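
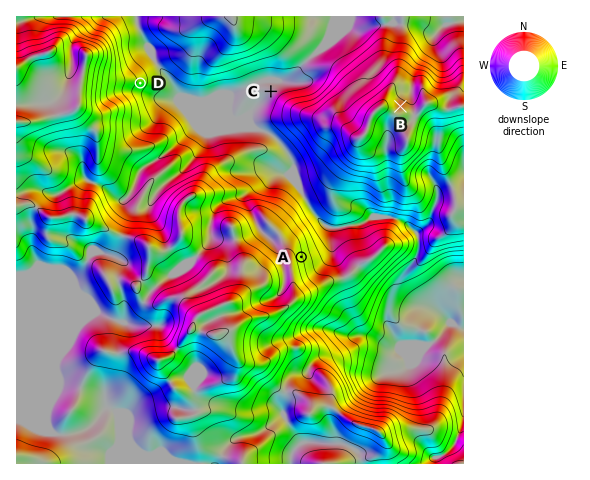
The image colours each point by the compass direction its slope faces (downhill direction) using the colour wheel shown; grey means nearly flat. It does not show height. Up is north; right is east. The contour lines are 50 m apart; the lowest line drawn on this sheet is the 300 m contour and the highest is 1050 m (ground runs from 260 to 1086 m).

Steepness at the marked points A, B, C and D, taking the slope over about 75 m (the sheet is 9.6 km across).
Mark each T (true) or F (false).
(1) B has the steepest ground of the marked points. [F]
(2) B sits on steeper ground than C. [T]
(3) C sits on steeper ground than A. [F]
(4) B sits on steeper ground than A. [F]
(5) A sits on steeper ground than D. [T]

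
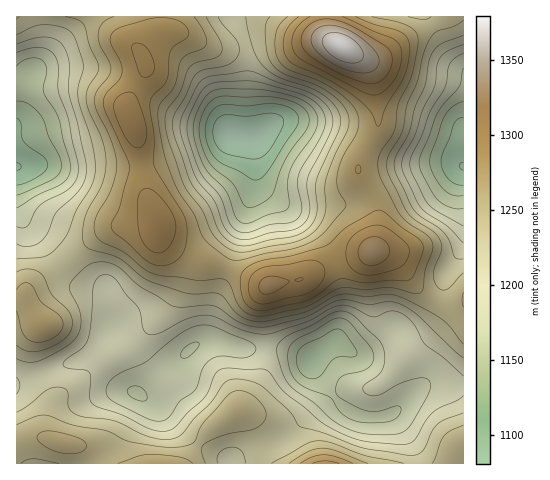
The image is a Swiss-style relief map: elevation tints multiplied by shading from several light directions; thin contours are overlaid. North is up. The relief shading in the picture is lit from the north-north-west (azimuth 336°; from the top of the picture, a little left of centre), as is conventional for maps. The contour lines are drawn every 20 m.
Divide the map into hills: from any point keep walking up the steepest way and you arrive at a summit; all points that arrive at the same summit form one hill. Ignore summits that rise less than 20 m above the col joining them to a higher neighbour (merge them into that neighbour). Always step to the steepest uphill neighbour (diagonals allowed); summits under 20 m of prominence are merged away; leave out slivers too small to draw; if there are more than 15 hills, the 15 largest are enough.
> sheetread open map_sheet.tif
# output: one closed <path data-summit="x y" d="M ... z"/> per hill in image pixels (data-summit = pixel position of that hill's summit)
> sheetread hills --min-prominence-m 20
<path data-summit="342 47" d="M463 16l-231 0 12 23 3 13 1 84 4 1 2 7 2 30 4 11 10 9 16 11 53 0 11-1 13-5 26-15 36-16 15-4 19 0 4 2z"/><path data-summit="132 123" d="M231 16l-192 0 1 37-5 15-5 6-6 27-8 19 0 46 36-1 14 3 78-2 21-4 43-15 21-12 19 1-1-84-3-13z"/><path data-summit="158 224" d="M237 135l-8 0-21 12-43 15-21 4-78 2-34-3-16 2 0 39 8 17 18 19 17 27 11 12 13 6 24 5 5 34 20 23 10 20 0 10-4 14 58-49-12-35 1-15 10-36 14-19 33-24 7-13 6-21-2-42-2-3z"/><path data-summit="159 463" d="M112 326l-12 17-16 15-68 26 1 80 213 0 5-6 13-7 25-8 14-7 38-40 0-8-10-17-4-12-26-9-43-2-25-6-13 0-9 3-57 48 4-14-1-14-9-16z"/><path data-summit="372 251" d="M459 164l-19 0-22 6-53 28-15 6-59 2-10-3 25 18 16 15 14 26 7 29 0 25-8 27 20 10 5 0 14-7 23-18 12 5 5 0 10-4 10-10 7-14 4-32 19-27 0-79z"/><path data-summit="269 285" d="M256 163l-1 18-3 15-26 80-12 29-5 29-5 7 13 1 25 6 43 2 27 9 8-8 14-8 4-7 5-20 0-25-4-18-6-17-11-20-61-49-3-7z"/><path data-summit="326 463" d="M322 381l3 7-1 10-37 38-14 7-25 8-13 7-4 5 233 0-1-77-33-2-13 6-25 24-11 3-16 0-19-8z"/><path data-summit="43 326" d="M17 206l0 178 67-26 16-15 12-16-5-35-24-5-13-6-11-12-17-27-18-19z"/>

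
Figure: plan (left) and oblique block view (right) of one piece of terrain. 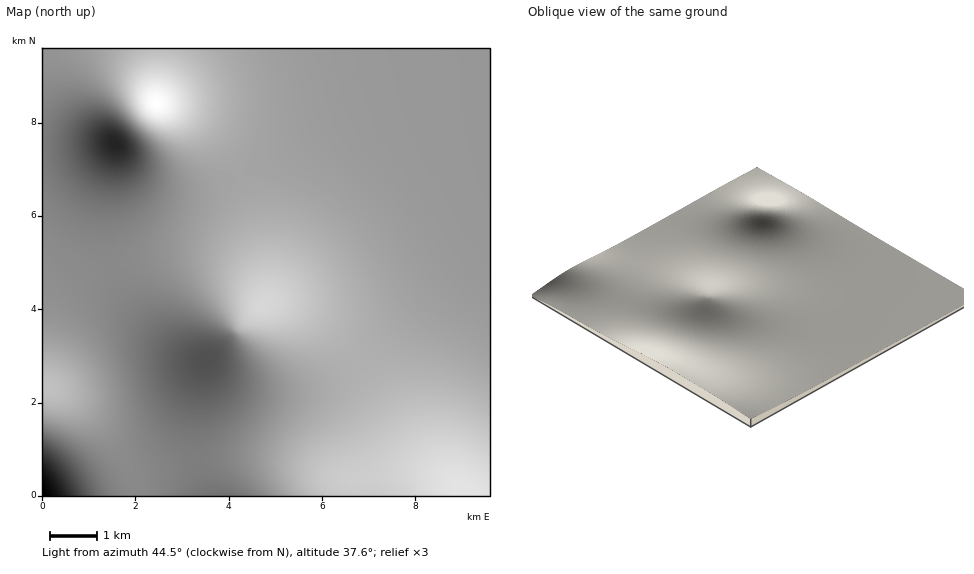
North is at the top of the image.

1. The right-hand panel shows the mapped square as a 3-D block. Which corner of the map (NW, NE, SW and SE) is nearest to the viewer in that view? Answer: SE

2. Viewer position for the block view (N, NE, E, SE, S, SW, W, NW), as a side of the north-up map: SE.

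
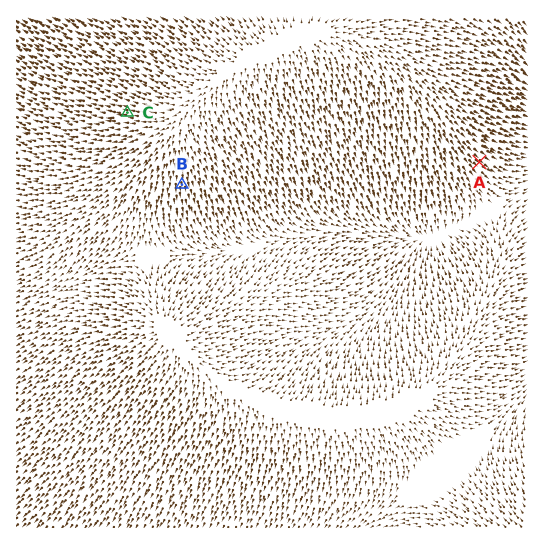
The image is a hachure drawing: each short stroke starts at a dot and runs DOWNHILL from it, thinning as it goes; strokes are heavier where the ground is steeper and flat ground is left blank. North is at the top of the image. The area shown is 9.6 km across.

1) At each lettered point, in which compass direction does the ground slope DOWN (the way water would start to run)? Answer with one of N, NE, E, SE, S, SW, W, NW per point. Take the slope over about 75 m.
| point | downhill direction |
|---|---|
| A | SE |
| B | S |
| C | W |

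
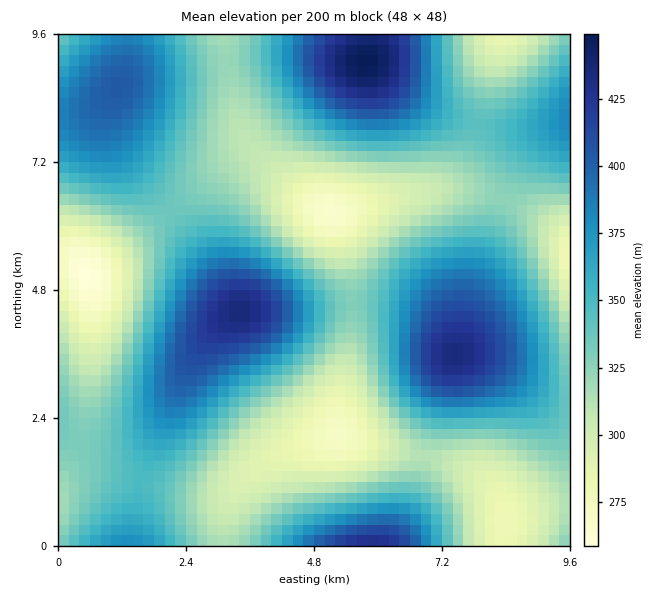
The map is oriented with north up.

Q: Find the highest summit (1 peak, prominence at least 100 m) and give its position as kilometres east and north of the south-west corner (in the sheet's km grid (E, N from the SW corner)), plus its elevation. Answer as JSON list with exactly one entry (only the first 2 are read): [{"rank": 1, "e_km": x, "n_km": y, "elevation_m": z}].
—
[{"rank": 1, "e_km": 5.76, "n_km": 9.09, "elevation_m": 450}]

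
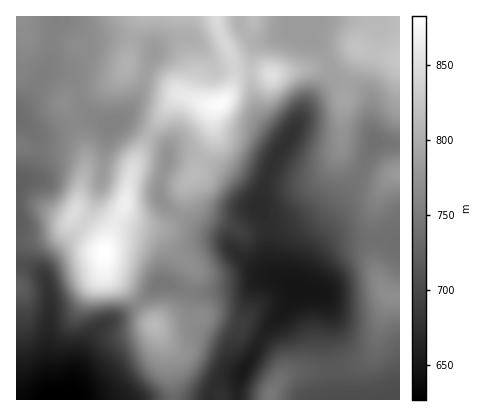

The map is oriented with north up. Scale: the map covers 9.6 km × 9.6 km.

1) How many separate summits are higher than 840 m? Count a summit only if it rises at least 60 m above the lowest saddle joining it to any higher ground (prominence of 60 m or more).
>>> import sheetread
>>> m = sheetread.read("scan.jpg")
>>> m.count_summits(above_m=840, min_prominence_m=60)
2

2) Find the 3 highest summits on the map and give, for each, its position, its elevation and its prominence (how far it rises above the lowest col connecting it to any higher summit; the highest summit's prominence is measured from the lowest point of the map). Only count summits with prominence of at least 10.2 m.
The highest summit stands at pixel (104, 254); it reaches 882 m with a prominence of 255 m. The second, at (220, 104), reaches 878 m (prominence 70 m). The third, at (272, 74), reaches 850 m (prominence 26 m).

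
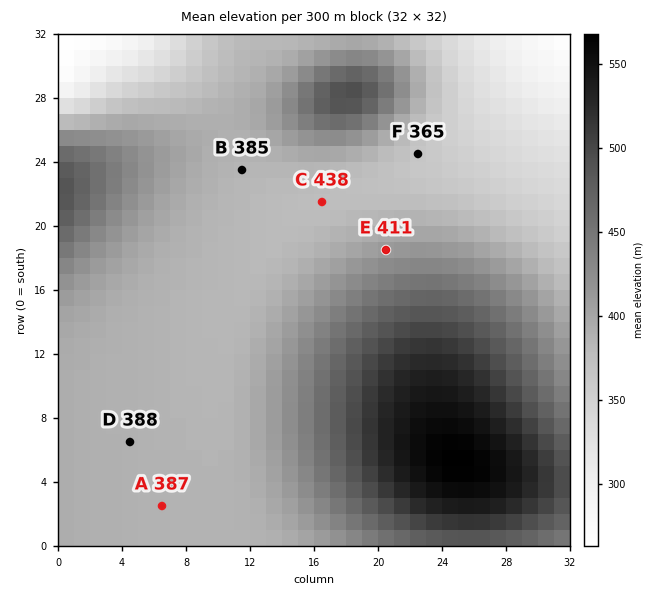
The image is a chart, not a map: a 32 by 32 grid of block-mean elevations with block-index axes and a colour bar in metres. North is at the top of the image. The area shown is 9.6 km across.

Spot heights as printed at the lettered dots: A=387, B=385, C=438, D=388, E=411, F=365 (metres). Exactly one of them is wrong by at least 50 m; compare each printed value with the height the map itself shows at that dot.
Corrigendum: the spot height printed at C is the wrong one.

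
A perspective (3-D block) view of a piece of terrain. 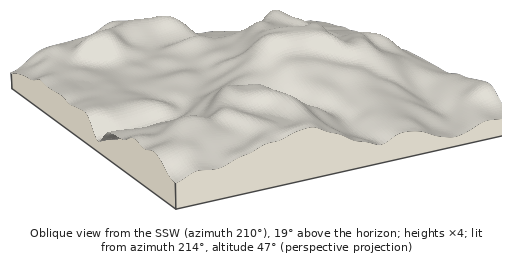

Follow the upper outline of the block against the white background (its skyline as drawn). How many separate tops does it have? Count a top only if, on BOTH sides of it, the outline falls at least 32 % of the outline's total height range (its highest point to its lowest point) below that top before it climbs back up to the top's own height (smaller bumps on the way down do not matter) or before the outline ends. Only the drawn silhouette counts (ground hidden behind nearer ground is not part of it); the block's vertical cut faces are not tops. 1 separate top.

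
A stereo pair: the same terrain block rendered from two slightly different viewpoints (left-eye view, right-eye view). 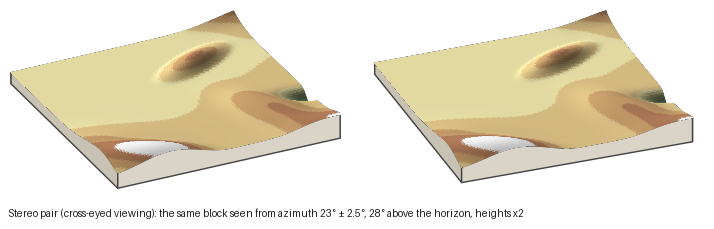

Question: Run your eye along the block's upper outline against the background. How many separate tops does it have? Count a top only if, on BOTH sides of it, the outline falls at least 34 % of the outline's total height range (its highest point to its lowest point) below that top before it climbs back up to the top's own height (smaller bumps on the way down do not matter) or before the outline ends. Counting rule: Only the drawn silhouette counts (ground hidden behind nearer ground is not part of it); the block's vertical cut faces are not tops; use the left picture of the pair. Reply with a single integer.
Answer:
1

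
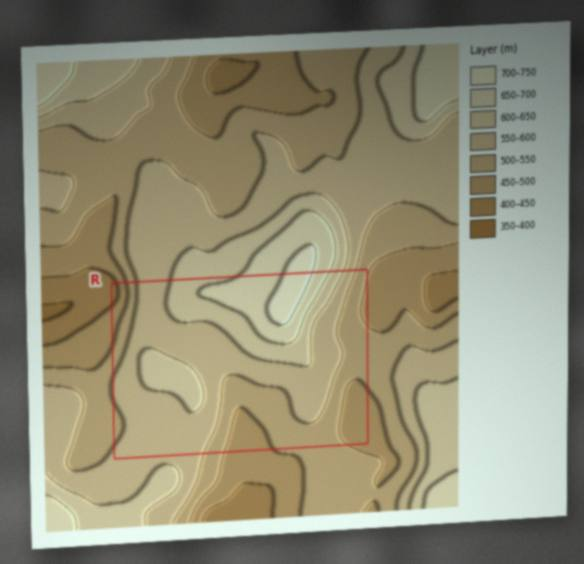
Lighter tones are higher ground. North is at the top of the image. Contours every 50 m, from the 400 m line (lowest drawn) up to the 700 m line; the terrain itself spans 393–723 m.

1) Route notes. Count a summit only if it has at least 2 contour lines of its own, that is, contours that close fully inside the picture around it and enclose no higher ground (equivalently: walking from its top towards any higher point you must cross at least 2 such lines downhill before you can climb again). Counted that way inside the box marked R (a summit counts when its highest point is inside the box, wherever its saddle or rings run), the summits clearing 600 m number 1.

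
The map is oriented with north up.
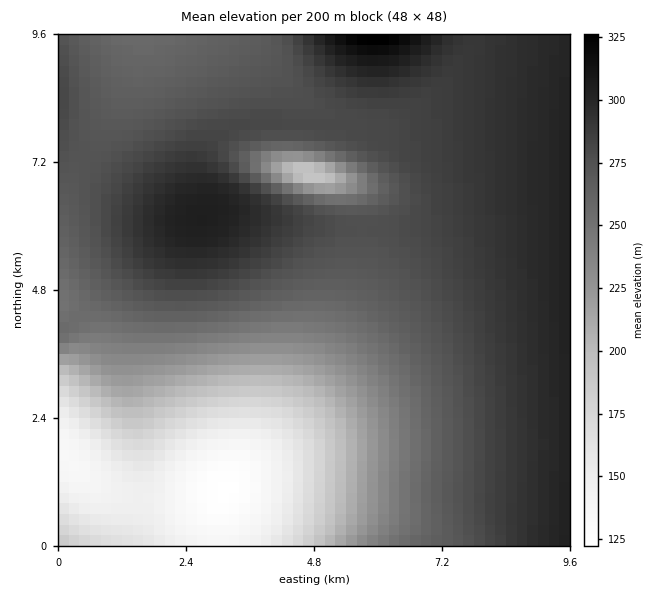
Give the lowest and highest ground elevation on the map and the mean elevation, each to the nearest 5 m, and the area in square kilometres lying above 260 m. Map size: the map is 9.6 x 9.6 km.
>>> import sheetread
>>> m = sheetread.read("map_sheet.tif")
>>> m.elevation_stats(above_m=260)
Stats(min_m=120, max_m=330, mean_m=255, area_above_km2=59.4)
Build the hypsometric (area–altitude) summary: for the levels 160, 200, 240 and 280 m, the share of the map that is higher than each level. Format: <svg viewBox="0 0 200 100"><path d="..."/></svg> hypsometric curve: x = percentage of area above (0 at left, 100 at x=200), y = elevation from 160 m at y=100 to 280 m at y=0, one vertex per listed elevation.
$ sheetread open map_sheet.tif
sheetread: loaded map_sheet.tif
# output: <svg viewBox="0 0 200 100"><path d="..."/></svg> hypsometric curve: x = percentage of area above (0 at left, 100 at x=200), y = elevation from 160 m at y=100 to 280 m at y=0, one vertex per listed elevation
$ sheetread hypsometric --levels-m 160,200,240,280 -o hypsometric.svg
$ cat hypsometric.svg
<svg viewBox="0 0 200 100"><path d="M180 100l-14-33-19-34-72-33"/></svg>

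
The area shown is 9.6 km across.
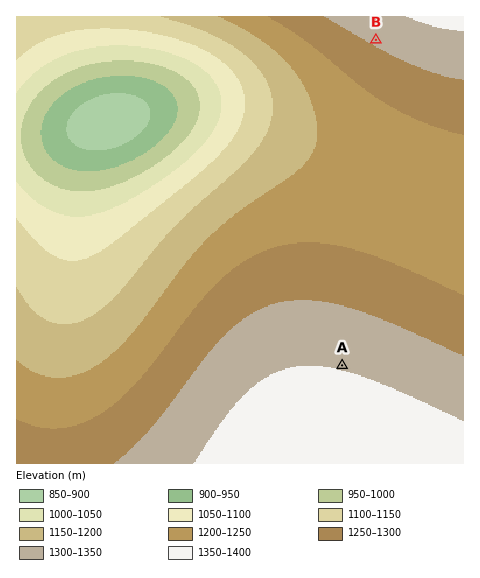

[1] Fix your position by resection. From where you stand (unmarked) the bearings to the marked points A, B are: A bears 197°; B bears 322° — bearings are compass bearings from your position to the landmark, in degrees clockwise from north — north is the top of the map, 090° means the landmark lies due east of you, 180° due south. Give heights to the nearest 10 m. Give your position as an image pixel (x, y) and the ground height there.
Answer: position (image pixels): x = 423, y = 100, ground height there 1270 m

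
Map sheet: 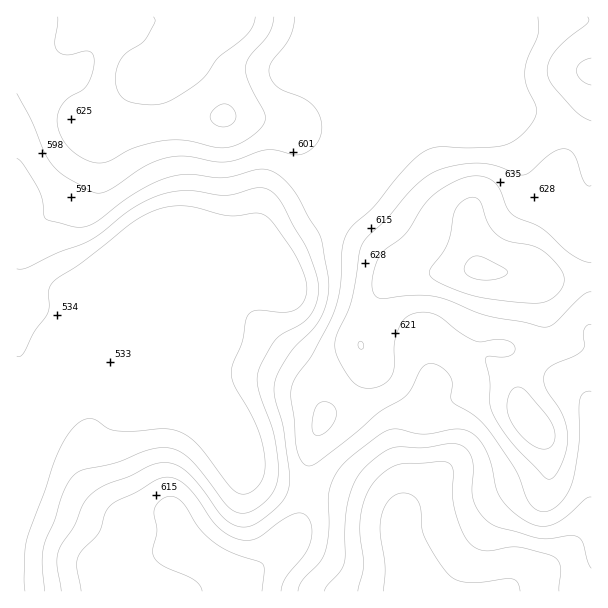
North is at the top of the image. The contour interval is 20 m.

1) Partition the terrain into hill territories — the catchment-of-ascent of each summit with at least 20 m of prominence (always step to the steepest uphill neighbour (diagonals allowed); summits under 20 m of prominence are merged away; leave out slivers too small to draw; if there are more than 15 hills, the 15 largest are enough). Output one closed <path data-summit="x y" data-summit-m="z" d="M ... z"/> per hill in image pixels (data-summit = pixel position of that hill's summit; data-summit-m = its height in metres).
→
<path data-summit="480 269" data-summit-m="683" d="M465 16l-118 0-1 115 3 18-12 21-7 27-6 9-13 10-24 12-21 18-9 4-38 15-21-1-24 8-36 35-24 18-30 35 9-2 56 30 7 0 12-4 24-16 7 27 27 31 16 39 9 9 22 10 17 4 42 5 19 5 32 10 9 4 4 6 7-14 3-15-3-24 0-30 3-10 24-41 19-10 22-20 14-6 25 1 68 41 10 9 3 13 1-274-7 0-7-6-29-14-37-8-48 20-11-3-24 0-64 25-15-3 85-83 27-12 6-6 2-10-4-11z"/><path data-summit="231 17" data-summit-m="654" d="M345 16l-329 1 1 407 18 2 8-12 13-30 7-4 33-32 7-12 11-11 24-18 32-31 28-12 21 1 38-15 9-4 21-18 24-12 13-10 6-9 7-27 12-21-3-18z"/><path data-summit="233 584" data-summit-m="633" d="M93 358l-9 3-13 13-15 10-13 30-8 12-19-1 1 167 386-1 0-31-7-23 0-21-4-4-53-18-42-4-19-4-27-12-9-9-16-39-27-31-7-27-24 16-12 4-7 0z"/><path data-summit="531 423" data-summit-m="653" d="M500 348l-15 0-14 6-22 20-17 8-26 43-3 10 0 30 3 24-3 15-7 15 0 18 7 23 1 32 188-1 0-178-3-11-16-16-18-8-36-24-9-5z"/><path data-summit="591 72" data-summit-m="643" d="M591 16l-124 0-1 11 4 11-2 10-6 6-27 12-85 83 15 3 64-25 24 0 11 3 48-20 37 8 29 14 7 6 6 0z"/>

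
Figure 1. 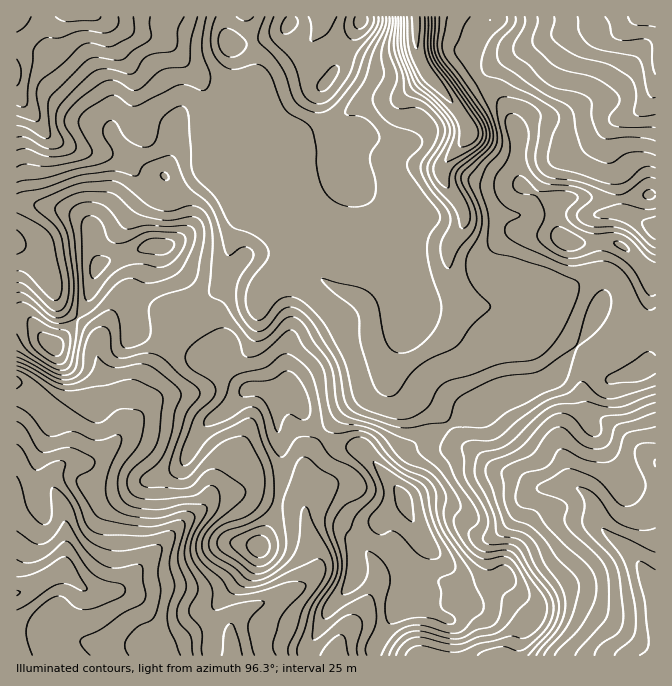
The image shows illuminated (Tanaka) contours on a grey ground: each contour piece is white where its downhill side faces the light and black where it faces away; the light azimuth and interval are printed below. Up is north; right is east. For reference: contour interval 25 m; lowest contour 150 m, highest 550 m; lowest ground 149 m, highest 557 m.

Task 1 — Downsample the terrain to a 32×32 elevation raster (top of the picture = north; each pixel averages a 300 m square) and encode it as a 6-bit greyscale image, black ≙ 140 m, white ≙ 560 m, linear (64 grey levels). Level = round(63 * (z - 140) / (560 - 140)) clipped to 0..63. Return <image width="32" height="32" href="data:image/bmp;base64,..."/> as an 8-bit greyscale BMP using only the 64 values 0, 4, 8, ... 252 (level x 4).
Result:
<image width="32" height="32" href="data:image/bmp;base64,Qk02CAAAAAAAADYEAAAoAAAAIAAAACAAAAABAAgAAAAAAAAEAAATCwAAEwsAAAABAAAAAAAAAAAAAAEBAQACAgIAAwMDAAQEBAAFBQUABgYGAAcHBwAICAgACQkJAAoKCgALCwsADAwMAA0NDQAODg4ADw8PABAQEAAREREAEhISABMTEwAUFBQAFRUVABYWFgAXFxcAGBgYABkZGQAaGhoAGxsbABwcHAAdHR0AHh4eAB8fHwAgICAAISEhACIiIgAjIyMAJCQkACUlJQAmJiYAJycnACgoKAApKSkAKioqACsrKwAsLCwALS0tAC4uLgAvLy8AMDAwADExMQAyMjIAMzMzADQ0NAA1NTUANjY2ADc3NwA4ODgAOTk5ADo6OgA7OzsAPDw8AD09PQA+Pj4APz8/AEBAQABBQUEAQkJCAENDQwBEREQARUVFAEZGRgBHR0cASEhIAElJSQBKSkoAS0tLAExMTABNTU0ATk5OAE9PTwBQUFAAUVFRAFJSUgBTU1MAVFRUAFVVVQBWVlYAV1dXAFhYWABZWVkAWlpaAFtbWwBcXFwAXV1dAF5eXgBfX18AYGBgAGFhYQBiYmIAY2NjAGRkZABlZWUAZmZmAGdnZwBoaGgAaWlpAGpqagBra2sAbGxsAG1tbQBubm4Ab29vAHBwcABxcXEAcnJyAHNzcwB0dHQAdXV1AHZ2dgB3d3cAeHh4AHl5eQB6enoAe3t7AHx8fAB9fX0Afn5+AH9/fwCAgIAAgYGBAIKCggCDg4MAhISEAIWFhQCGhoYAh4eHAIiIiACJiYkAioqKAIuLiwCMjIwAjY2NAI6OjgCPj48AkJCQAJGRkQCSkpIAk5OTAJSUlACVlZUAlpaWAJeXlwCYmJgAmZmZAJqamgCbm5sAnJycAJ2dnQCenp4An5+fAKCgoAChoaEAoqKiAKOjowCkpKQApaWlAKampgCnp6cAqKioAKmpqQCqqqoAq6urAKysrACtra0Arq6uAK+vrwCwsLAAsbGxALKysgCzs7MAtLS0ALW1tQC2trYAt7e3ALi4uAC5ubkAurq6ALu7uwC8vLwAvb29AL6+vgC/v78AwMDAAMHBwQDCwsIAw8PDAMTExADFxcUAxsbGAMfHxwDIyMgAycnJAMrKygDLy8sAzMzMAM3NzQDOzs4Az8/PANDQ0ADR0dEA0tLSANPT0wDU1NQA1dXVANbW1gDX19cA2NjYANnZ2QDa2toA29vbANzc3ADd3d0A3t7eAN/f3wDg4OAA4eHhAOLi4gDj4+MA5OTkAOXl5QDm5uYA5+fnAOjo6ADp6ekA6urqAOvr6wDs7OwA7e3tAO7u7gDv7+8A8PDwAPHx8QDy8vIA8/PzAPT09AD19fUA9vb2APf39wD4+PgA+fn5APr6+gD7+/sA/Pz8AP39/QD+/v4A////ACQsMDQ4QEhMWHRseIiYtKysyMiooKiklJCMbFBAMCQUJDAsMDQ8RFBkdHB8iJCswLTA1MzI0Mi8rKSQZExAMBgYKCggKDA4TGh4gHyAjKDIyMTY5ODY0Mi0rJxwWEQwFAwQGBggKDRIYHiMnJiMkLDY1NTg3NjQxLysiGxYRCwQIBgQJDQ0OExsjKS8xKicoNTc2ODg3Mi0uJRwYFRAJBQwMCQ4REhESHCkwNTYvKSs1Nzg5OzYrJSQfGRQRCwgJDhANExcXGBcZJCwvMi4qLzU5Ojw6LygjHBkVEQwKDQ0QEQ8XGx8hIB8gJSgtLisuMjY7PjguKSIYFBIQDA0QEBESFBkcIicnJyQlJywvLC0wMzs7NS0lHhcTEA4OERIQExQVFxshJSotKSgpLDAuMDI3ODEtKCMcGRYUERMUEg8WGRkaGx0hJy8tKiowMzEzNjcwLComIyEfGxcVGBgTEBkdHR4eHSAlLDIwLTM1NDIvLSgmJycnJyQgGhkcGxcVHR4gISEgISQpLzMzNTc2MCgjISEjJigqKCYhHx8gHxwdIiYkIyIjJSktMjY3NzUuJSAfICEkJigpKSgmIyYmJCcwMyonJycqLjAxMTI1MiwkIB8fICEiIyQlJyglJicoMzo3KykuLS0uMDEtLTEuJyEfHyAfHyAhISEjJiYlJSY1NjQvLDAwLS0uLignLCojIB8gISAfHyAgICEkJyYlJTIsLDQwMC8tLCwqJCImJCAgHyAiIh8eHyAgICImKCUnKyYqNjUyMjEvLCkkISEgICAgICIhHh4hICAhIiQmJislJSs3OTY2NjIsKCcjICAgICAhIiAcHyIiIiQnJycqLSMlLTc4Nzo6NS0nJiMhICAgISEiIBsdIyUnKy8tLC0mJSgvNjUyMzIyLSUiISAgICEhISIgHRkiJygsLSgnJSApLDAzMi8rKisoIiAgICAhIyMiIiEbGCMnKCwsJyQjJCUnKiwsKigqJyMhISEgISQmJCIhHBUdJSkrKCckISElIB8hIyUmJyklISEhISEiJCYkIiAZEhoiKCghHx0cHR8aGBofIyQjJSQiISEhISIkJiUiIR4UDhglJyEdGxoaGhMUGyAjIiIkJCIiISEiIyQlJCEfHhYLFiYnIh4aFhQUDhMaHiEgICIjISIhISQoKSQhHRsYDRAeJSQgHBkWEg8MEhUaHRwcHyAfISEiJiwuKSIeFwwLGiAgHRkXFhQSDQsPEhUXFhkbHB8kJCQpLC4sJR4SCRYfHxsZFRMSEQ8LCw0OERESFRcaISgnKCwrLC0pHgwMHCAfGhYSEA4MCwoJCwoLCw8TFhkgJiUpLiwqLzAiCwsbICIeFxIODAkHBQ="/>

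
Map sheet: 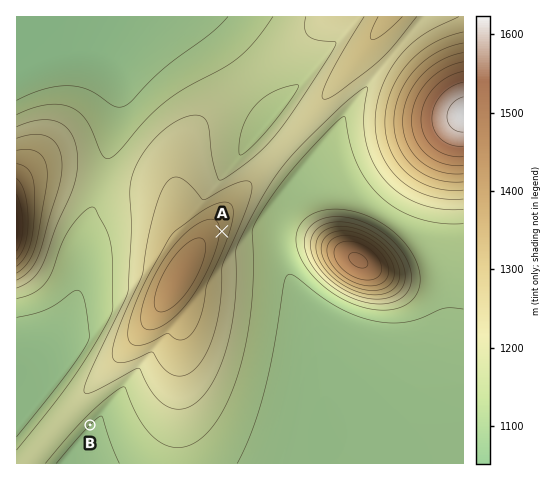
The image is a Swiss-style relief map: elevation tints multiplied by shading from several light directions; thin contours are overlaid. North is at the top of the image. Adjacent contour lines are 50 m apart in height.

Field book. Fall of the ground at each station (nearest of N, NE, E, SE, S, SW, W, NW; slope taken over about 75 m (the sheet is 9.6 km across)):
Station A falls E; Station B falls SE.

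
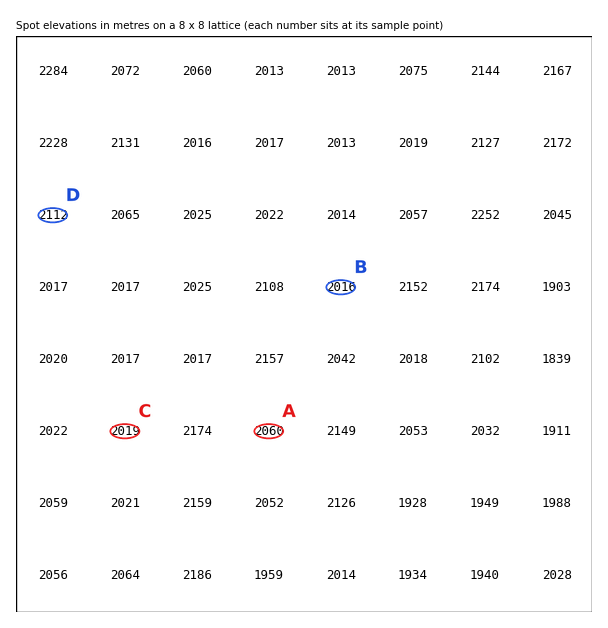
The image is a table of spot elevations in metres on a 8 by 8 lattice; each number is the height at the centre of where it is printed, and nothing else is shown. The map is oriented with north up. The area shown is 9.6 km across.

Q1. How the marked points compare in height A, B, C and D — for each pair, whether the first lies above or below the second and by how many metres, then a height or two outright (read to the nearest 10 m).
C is below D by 90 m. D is above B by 90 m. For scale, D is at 2110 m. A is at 2060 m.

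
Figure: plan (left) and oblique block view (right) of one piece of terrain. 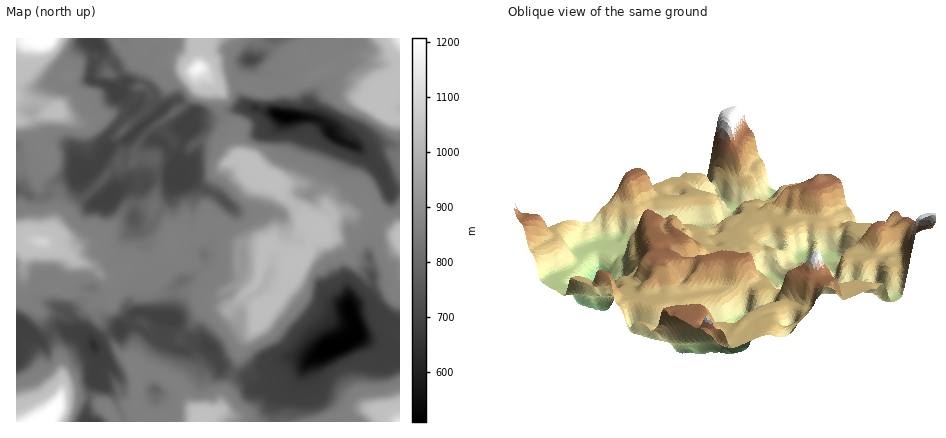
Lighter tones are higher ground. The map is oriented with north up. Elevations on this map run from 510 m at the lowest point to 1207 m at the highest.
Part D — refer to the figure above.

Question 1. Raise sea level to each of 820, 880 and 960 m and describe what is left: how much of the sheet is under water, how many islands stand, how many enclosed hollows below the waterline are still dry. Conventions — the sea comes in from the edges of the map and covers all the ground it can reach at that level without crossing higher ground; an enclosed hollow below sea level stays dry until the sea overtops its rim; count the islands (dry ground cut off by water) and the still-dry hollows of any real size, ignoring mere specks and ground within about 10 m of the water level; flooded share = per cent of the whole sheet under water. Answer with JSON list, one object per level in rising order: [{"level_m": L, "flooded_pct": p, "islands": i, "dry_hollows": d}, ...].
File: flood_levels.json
[{"level_m": 820, "flooded_pct": 41, "islands": 0, "dry_hollows": 2}, {"level_m": 880, "flooded_pct": 75, "islands": 1, "dry_hollows": 0}, {"level_m": 960, "flooded_pct": 83, "islands": 1, "dry_hollows": 0}]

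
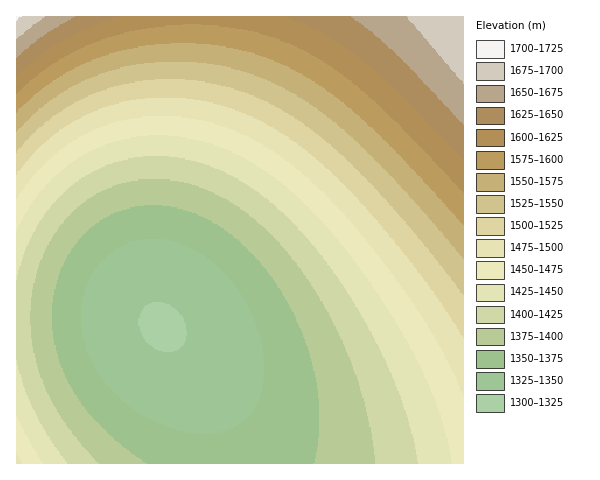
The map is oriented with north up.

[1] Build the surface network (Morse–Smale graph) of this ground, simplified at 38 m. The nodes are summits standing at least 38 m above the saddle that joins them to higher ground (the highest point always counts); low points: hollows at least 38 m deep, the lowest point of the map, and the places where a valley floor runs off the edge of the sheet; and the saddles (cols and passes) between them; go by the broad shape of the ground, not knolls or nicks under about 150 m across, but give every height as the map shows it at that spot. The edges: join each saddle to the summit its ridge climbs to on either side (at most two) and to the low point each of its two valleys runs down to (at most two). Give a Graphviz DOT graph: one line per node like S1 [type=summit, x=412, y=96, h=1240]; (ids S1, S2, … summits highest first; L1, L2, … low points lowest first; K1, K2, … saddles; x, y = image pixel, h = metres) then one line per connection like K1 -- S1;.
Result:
graph terrain {
  S1 [type=summit, x=17, y=17, h=1706];
  S2 [type=summit, x=463, y=18, h=1699];
  S3 [type=summit, x=17, y=463, h=1483];
  L1 [type=low, x=162, y=327, h=1323];
  K1 [type=saddle, x=197, y=17, h=1611];
  K2 [type=saddle, x=17, y=319, h=1419];
  K1 -- S1;
  K1 -- S2;
  K1 -- L1;
  K2 -- S1;
  K2 -- S3;
  K2 -- L1;
}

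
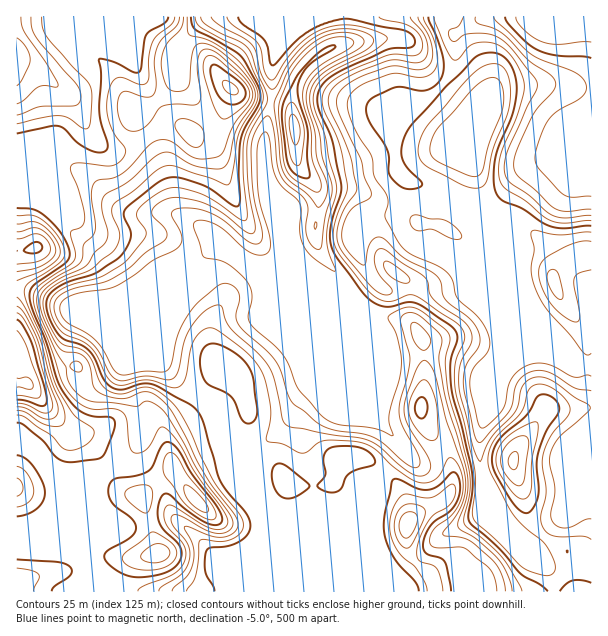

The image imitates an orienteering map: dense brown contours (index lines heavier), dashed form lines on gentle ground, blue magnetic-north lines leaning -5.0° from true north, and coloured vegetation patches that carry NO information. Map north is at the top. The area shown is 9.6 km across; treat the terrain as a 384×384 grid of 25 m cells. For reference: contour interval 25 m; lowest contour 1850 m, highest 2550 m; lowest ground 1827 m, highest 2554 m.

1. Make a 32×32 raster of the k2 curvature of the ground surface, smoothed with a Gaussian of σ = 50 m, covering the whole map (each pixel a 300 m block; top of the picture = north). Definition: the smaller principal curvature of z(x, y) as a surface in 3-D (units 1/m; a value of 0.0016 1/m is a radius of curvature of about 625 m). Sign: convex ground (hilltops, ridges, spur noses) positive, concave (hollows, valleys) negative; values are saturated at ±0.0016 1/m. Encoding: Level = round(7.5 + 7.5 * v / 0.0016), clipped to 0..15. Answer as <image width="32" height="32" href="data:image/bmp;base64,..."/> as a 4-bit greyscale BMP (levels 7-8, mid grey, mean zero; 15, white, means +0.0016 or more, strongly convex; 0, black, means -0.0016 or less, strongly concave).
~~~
<image width="32" height="32" href="data:image/bmp;base64,Qk12AgAAAAAAAHYAAAAoAAAAIAAAACAAAAABAAQAAAAAAAACAAATCwAAEwsAABAAAAAAAAAAAAAAABEREQAiIiIAMzMzAERERABVVVUAZmZmAHd3dwCIiIgAmZmZAKqqqgC7u7sAzMzMAN3d3QDu7u4A////AHZndkM0Znd3d3d1aFeGZnhmd2eIlkZ3d3d3VmdnlTRmZ3dmeKYTR3d4d0c0iGJWl3d3d1UwSFV3d3dKYiQkZldld3Z2BZc1d3d3SHZgZHZWlndnhzhyRoh4d1ZmoCeGV4V2ZmV2NGeHZ3ZmNYA5dWdVZ2ZlljZ2h2iIckZwanVnVXiHZXVXdmdndjJ3cFl2VjZWeGZ1Z3hnZEVVh3ImZ3ZYZFdpZXd4dld3VphjRXl2iCNTaDZ3eHZ3d2R3VGWYZnYZczNHiIh1d3d0ZlVlVUWHKUR3WIiHVnd3dXdmZmZXhjQ3d1d2ZWd3d1eYh1d2Z3Qld3dmh2Z3d3dYhmVnZXYyM0VndmiGd3d2EkVmd0eGV2ZmZnd3Znd2cWiHZ3dZZnp2aHZmd1VnVjOFRFd3V3hrVHh3h2VXVIUlZGeIdnd5Zih3ZmVEdVSFNmaIh3d2Z0RoZVVWZ4NzV0Z2d2Z3dVR3d1eHZ3dyNXhXZmVnVmZ3Z3Zoh2d3cil2Z2ZneWVnd2dmiHdYiGE4Z2ZmeIh0Z3dmZ3ZnaHdQKWZmdniHdVd3d2d1dnhWYRhVVndXeIdWd4aIdVVlWLQGRFZnZXiHZ3d3h2V3RHiCB1VVVWRYiGd3h2ZmhkSIUwd3dlaFN4hneIZmaIZDdXRheZdopEeHVmdmd3dnkyQ1dyEiNEJkRFZm"/>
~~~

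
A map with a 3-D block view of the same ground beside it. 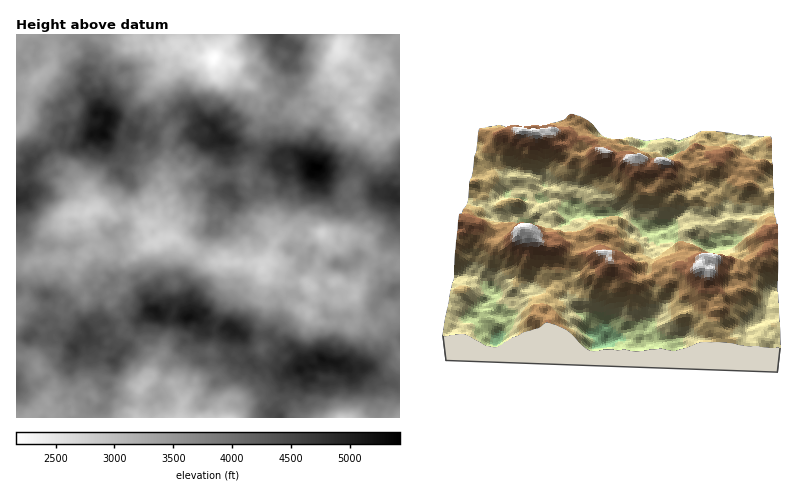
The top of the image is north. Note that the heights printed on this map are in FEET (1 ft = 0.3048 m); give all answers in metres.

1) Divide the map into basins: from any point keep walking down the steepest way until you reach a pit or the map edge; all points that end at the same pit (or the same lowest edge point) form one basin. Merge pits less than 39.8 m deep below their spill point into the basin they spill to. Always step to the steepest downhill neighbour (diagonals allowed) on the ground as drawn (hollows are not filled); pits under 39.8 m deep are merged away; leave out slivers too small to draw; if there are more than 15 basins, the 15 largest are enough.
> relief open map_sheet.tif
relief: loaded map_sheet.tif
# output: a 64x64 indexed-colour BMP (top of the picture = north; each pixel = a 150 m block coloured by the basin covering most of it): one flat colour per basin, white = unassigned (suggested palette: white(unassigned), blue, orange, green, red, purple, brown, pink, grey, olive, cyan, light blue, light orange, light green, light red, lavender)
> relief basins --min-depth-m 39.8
<image width="64" height="64" href="data:image/bmp;base64,Qk12CAAAAAAAAHYAAAAoAAAAQAAAAEAAAAABAAQAAAAAAAAIAAATCwAAEwsAABAAAAAAAAAA////ALR3HwAOf/8ALKAsACgn1gC9Z5QAS1aMAMJ34wB/f38AIr28AM++FwDox64AeLv/AIrfmACWmP8A1bDFAMzMzMzMzMwAAAAAAAAAAGZmZmZmZma7u7u7u7u7uwAAzMzMzMzMzAAAAAAAAAAAZmZmZmZma7u7u7u7u7u7AADMzMzMzMxmYAAAAAAABmZmZmZmZmZmu7u7u7u7u7sAAMzMzMzMxmZgCIiIiAZmZmZmZmZmZmZru7u7u7u7uwAAzMzMzMzGZmiIiIiIZmZmZmZmZmZmZmu7u7u7u7u7AAD/zMzMzMxmaIiIiIhmZmZmZmZmZmZmu7u7u7u7u7AAAf///MzMzMZoiIiIiGZmZmZmZmZmZmZru7siK7u7AAER////zMzMzGaIiIiIhmZmZmZmZmZmZgu7IiIiu7sAERH////8zMzMZoiIiIiGZmZmZmZmZgYAAiIiIiKxEREREf/////MzMZmiIiIiIhmZmZmZiIgAAAiIqqiERERERER//////zMwiIoiIiIiIZmYiIiIgAAACIqqqoRERERERH//////8zCIiKIiIiIhmYiIiIiAAAAqqqqqhEREREREf/////xzCIiIiiIiIiIZiIiIiIAAAqqqqqqERERERERAP8iIhERIiIiIoiIiIiGYiIiIgAAqqqqqqqhEREREREAAiIhEREiIiIiiIiIiIhiIiIREREaqqqqqqEREREREQAAIiEREREiIiKIiIiIiIIhERERERqqqqqqoRERERERAAABERERERERERiIiIiIEREREREREaqqqqoREREREREAAAEREREREREREYgRERERERERERERqqqqqu7u7uEREQAAARERERERERERURERERERERERERGqqqqq7u7u7hERAAABERERERERERFREREREREREREREaqqqqru7u7uEREAAAERERERERERFVEREREREREREREREaqqqu7u7u7uEQARERERERERERFVVRERERERERERERERGqqq7u7u7u4REREREREREREVVVVVURERERERERERERGqqq7u7u7u4RERERERERERERVVVVVVVREREREREREREaqqru7u7u7hERERERERERERFVVVVVVVURERERERERERGqqq7u7u7hEREREREREREREVVVVVVVVRERERERERERERoREenu7hERERERERERERERVVVVVVVVURERERERERERGRGZmZnhERERERERERERERFVVVVVVVVVERERERERERGZGZmZmREREREREREREREREVVVVVVVVVUREREREREREZmZmZmZERERERFEREREQUERVVVVVVVVVVERERERERERGZmZmZmRERERFEREREREREVVVVVVVVVVUREREREREREZmZmZmZERERFERERERERERFVVVVVVVVVRERERERERERmZmZmZkRERFERERERERERERVVVVVVVVVURERERERERGZmZmZmZEREURERERERERERFVVVVVVVVVREREREREREZmZmZmZkRERRERERERERERFVVVVVVVVVVERERERERERmZmZmZmRERFEREREREREREVVVVVVVVVVURERERERERGZmZmZmZkRESRERERERERERFVVVVVVVVVREREREREREZmZmRGZmRERIkREREREREREVVVVVVVVVVURERERERERmZkRERERkzMiRERERERERERFVVURFVVVURERERIiEREZkREREREzMyJEREREREREREVVURERERERERERIiIhERmREREREzMzIkREREREREREVVERERERERERERESIiERERERERETMzMiREREREREREEREREREREREREREREiIiEREREREzMzMyJEREREREREQRERERERERERERERERIiIi3d3d0zMzMzIndERERERERBEREREREREREREREREiIiPd3d3dMzMzN3d3RERERERBERERERERERERERERIiMzM93d3d0zMzM3d3d3QiJERBERERERERERERERIiIiMzMz3d3d3dMzMzd3d3dyIiREERERERERERESIiIiIiIzMzM93d3d3TMzN3d3d3IiIiERESIhERERESIiIiIiIjMzMz3d3d3d0zM3d3d3ciIiIhIiIiIhERERIiIiIiIiMzMzM93d3d3dMzd3d3d3IiIiIiIiIiIREREiIiIiIiIzMzMz3d3d3d0zN3d3d3IiIiIiIiIiIiEREiIiIiIiIjMzMzM93d3d3dM3d3d3ciIiIiIiIiIiIhEiIiIiIiIiIzMzMz3d3TM90zd3d3dyIiIiIiIiIiIiIiIiIiIiIiIjMzMzM90zMzMzN3d3d3dyIiIiIiIiIiIiIiIiIiIiIiMzMzMzMzMzMzM3d3d3d3ciIiIiIiIiIiIiIiIiIiIiIjMzMzMzMzMzMzd3d3d3dyIiIiIiIiIiIiIiIiIiIiIiIzMzMzMzMzMzN3d3d3d3ciIiIiIiIiIiIiIiIiIiIiIjMzMzMzMzMzM3d3d3d3ciIiIiIiIiIiIiIiIiIiIiIiMzMzMzMzMzMzd3d3d3d3IiIiIiIiIiIiIiIiIiIiIiMzMzMzMzMzMzN3d3d3d3ciIiIiIiIiIiIiIiIiIiIiIjMzMzMzMzMzM3d3d3d3dyIiIiIiIiIiIiIiIiIiIiIiMzMzMzMzMzMzd3d3d3d3IiIiIiIiIiIiIiIiIiIiIiIzMzMzMzMzMzN3d3d3d3ciIiIiIiIiIiIiIiIiIiIiIzMzMzMzMzMzM3d3d3d3dyIiIiIiIiIiIiIiIiIiIiIzMzMzMzMzMzMz"/>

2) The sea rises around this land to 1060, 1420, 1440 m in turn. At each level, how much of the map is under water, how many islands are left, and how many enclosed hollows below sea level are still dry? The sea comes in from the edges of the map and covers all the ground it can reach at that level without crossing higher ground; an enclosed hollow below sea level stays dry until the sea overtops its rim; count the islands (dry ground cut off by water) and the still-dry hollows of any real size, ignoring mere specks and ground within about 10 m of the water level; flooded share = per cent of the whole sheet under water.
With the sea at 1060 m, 16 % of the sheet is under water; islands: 0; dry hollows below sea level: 1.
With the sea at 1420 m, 91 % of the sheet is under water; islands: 5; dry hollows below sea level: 0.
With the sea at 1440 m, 92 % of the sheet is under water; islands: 5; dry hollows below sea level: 0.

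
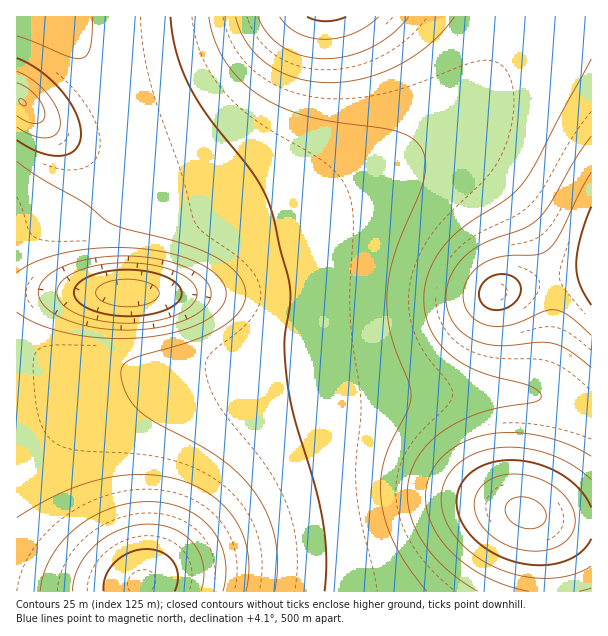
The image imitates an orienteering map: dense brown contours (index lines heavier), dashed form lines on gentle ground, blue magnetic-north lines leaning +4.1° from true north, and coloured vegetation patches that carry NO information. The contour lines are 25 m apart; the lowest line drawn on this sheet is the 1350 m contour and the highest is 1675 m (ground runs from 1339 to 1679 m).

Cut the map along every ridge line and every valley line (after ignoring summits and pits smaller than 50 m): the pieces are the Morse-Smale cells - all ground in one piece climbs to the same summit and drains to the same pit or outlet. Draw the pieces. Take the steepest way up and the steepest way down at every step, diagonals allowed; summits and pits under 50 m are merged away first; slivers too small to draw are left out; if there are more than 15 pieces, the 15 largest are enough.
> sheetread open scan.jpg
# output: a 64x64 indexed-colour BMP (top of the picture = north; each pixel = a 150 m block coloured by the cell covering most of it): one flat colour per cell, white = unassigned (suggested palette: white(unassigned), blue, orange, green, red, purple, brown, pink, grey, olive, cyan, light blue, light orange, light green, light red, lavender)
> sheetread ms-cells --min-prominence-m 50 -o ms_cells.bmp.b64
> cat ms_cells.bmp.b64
<image width="64" height="64" href="data:image/bmp;base64,Qk12CAAAAAAAAHYAAAAoAAAAQAAAAEAAAAABAAQAAAAAAAAIAAATCwAAEwsAABAAAAAAAAAA////ALR3HwAOf/8ALKAsACgn1gC9Z5QAS1aMAMJ34wB/f38AIr28AM++FwDox64AeLv/AIrfmACWmP8A1bDFAEREREREREQzMzMzMzMzMzMzMzMzMzMzMzMzMzMzM2ZmRERERERERDMzMzMzMzMzMzMzMzMzMzMzMzMzMzMzZmZEREREREREQzMzMzMzMzMzMzMzMzMzMzMzMzMzMzNmZkREREREREREMzMzMzMzMzMzMzMzMzMzMzMzMzMzNmZmRERERERERERDMzMzMzMzMzMzMzMzMzMzMzMzMzM2ZmZEREREREREREMzMzMzMzMzMzMzMzMzMzMzMzMzMzZmZkRERERERERERDMzMzMzMzMzMzMzMzMzMzMzMzMzNmZmREREREREREREMzMzMzMzMzMzMzMzMzMzMzMzMzNmZmZERERERERERERDMzMzMzMzMzMzMzMzMzMzMzMzMzMzM0REREREREREREMzMzMzMzMzMzMzMzMzMzMzMzMzMzMzRERERERERERERDMzMzMzMzMzMzMzMzMzMzMzMzMzMzNEREREREREREREMzMzMzMzMzMzMzMzMzMzMzMzMzMzM0RERERERERERERDMzMzMzMzMzMzMzMzMzMzMzMzMzMzREREREREREREREMzMzMzMzMzMzMzMzMzMzMzMzMzMzNERERERERERERERDMzMzMzMzMzMzMzMzMzMzMzMzMzM0REREREREREREREMzMzMzMzMzMzMzMzMzMzMzMzMzMzRERERERERERERERDMzMzMzMzMzMzMzMzMzMzMzMzMzNEREREREREREREREQzMzMzMzMzMzMzMzMzMzMzMzMzM0REREREREREREREREMzMzMzMzMzMzMzMzMzMzMzMzMzREREREREREREREREREMzMzMzMzMzMzMzMzMzMzMzMzNEREREREREREREREREREQzMzMzMzMzMzMzMzMzMzM0RERERERERERERERERERERERERDMzMzMzMzMzMzMzNERERERERERERERERERERERERERERERERERERERERERERERERERERERERERERERERERERERERERERERERERERERERERERERBERERERREREREREREREREREREREREREREREREERERERERERERERERERERREREREREREREREREREREREQRERERERERERERERERERERERERFERERERERERERERERBERERERERERERERERERERERERERERREREREREREREREERERERERERERERERERERERERERERERREREREREREREQRERERERERERERERERERERERERERERERRERERERERERBERERERERERERERERERERERERERERERERREREREREREERERERERERERERERERERERERERERERERERREREREREQREREREREREREREREREREREREREREREREREURERERERFVVVVVVIiIiIhEREREREREREREREREREREREUREREREVVVVVVIiIiIiIREREREREREREREREREREREREREURERVVVVVUiIiIiIiEREREREREREREREREREREREREREREVVVVVVSIiIiIiIhERERERERERERERERERERERERERERVVVVVVIiIiIiIiERERERERERERERERERERERERERERFVVVVVUiIiIiIiIREREREREREREREREREREREREREREVVVVVVSIiIiIiIiERERERERERERERERERERERERERERVVVVVVIiIiIiIiIiERERERERERERERERERERERERERFVVVVVUiIiIiIiIiIiIREREREREREREREREREREREREVVVVVVVIiIiIiIiIiIiIiERERERERERERERERERERERVVVVVVVSIiIiIiIiIiIiIiERERERERERERERERERERFVVVVVVVUiIiIiIiIiIiIiIiIREREREREREREREREREVVVVVVVVSIiIiIiIiIiIiIiIiIRERERERERERERERERVVVVVVVVIiIiIiIiIiIiIiIiIiIRERERERERERERERFVVVVVVVVSIiIiIiIiIiIiIiIiIiIREREREREREREREVVVVVVVVVIiIiIiIiIiIiIiIiIiIiERERERERERERERVVVVVVVVUiIiIiIiIiIiIiIiIiIiIiERERERERERERFVVVVVVVUiIiIiIiIiIiIiIiIiIiIiIhEREREREREREVVVVVVVVSIiIiIiIiIiIiIiIiIiIiIiIhERERERERERVVVVVVVVIiIiIiIiIiIiIiIiIiIiIiIiIRERERERERFVVVVVVVIiIiIiIiIiIiIiIiIiIiIiIiIiEREREREREVVVVVVVUiIiIiIiIiIiIiIiIiIiIiIiIiIhERERERERVVVVVVUiIiIiIiIiIiIiIiIiIiIiIiIiIiERERERERFVVVVVVSIiIiIiIiIiIiIiIiIiIiIiIiIiIhEREREREVVVVVVSIiIiIiIiIiIiIiIiIiIiIiIiIiIiIRERERERVVVVVSIiIiIiIiIiIiIiIiIiIiIiIiIiIiIhERERERFVVVVVIiIiIiIiIiIiIiIiIiIiIiIiIiIiIiIREREREVVVVVIiIiIiIiIiIiIiIiIiIiIiIiIiIiIiIhERERERVVVVIiIiIiIiIiIiIiIiIiIiIiIiIiIiIiIiIRERERFVVVIiIiIiIiIiIiIiIiIiIiIiIiIiIiIiIiIhEREREVVVIiIiIiIiIiIiIiIiIiIiIiIiIiIiIiIiIiERERER"/>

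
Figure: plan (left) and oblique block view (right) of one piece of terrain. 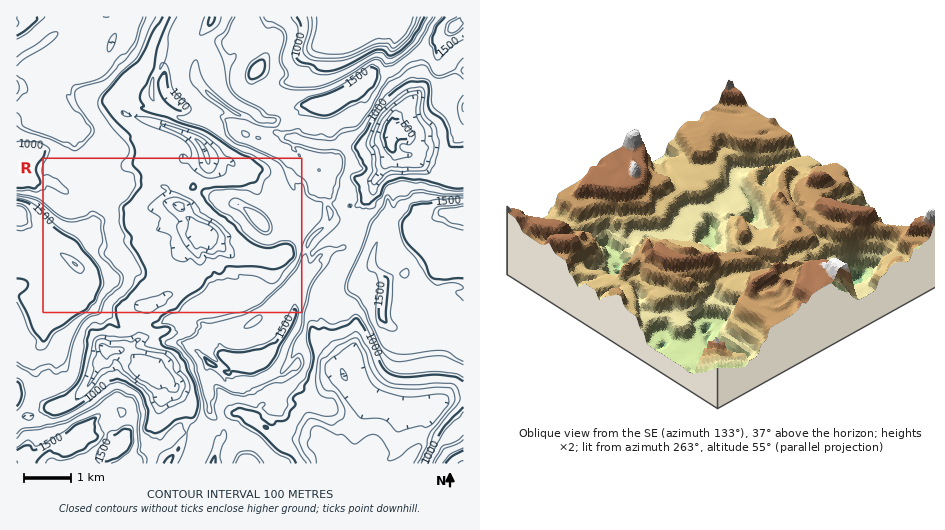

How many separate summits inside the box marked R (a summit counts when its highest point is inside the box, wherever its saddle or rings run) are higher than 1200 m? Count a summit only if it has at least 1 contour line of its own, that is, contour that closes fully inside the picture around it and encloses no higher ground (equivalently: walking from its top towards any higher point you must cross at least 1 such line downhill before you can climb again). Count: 2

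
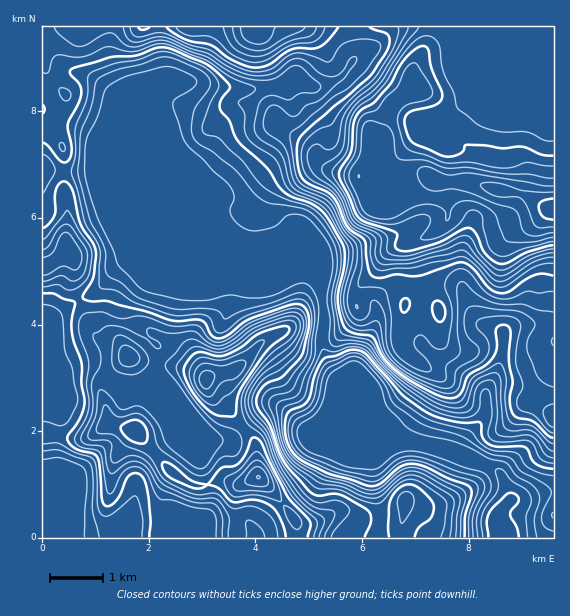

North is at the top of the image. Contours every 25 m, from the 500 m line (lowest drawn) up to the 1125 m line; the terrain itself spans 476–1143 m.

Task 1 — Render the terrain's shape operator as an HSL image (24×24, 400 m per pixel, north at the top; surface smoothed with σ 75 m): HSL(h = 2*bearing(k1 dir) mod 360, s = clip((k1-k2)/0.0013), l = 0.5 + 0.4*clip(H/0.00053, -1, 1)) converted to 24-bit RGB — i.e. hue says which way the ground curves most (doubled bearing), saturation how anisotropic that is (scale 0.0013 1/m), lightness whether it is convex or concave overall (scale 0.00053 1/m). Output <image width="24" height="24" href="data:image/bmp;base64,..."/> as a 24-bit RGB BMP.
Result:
<image width="24" height="24" href="data:image/bmp;base64,Qk32BgAAAAAAADYAAAAoAAAAGAAAABgAAAABABgAAAAAAMAGAAATCwAAEwsAAAAAAAAAAAAAeIaHZVyGundYX4hQQE50y8SIZ3B6RkFnqsFSrWhMTkNYudV+r9rsbTWgVJV+SEyYx69xjmtks72CsLx6ODhlNCRcWXSOy5d/f39/SlB53VeQic1iMExzz5NQWiMaWW0km6Anfn8yNns3zP/aPDKa0YTdpb/rZjL445DSla/AqL3Q35q+Xj54HmJoP19trsZzf39+TUtxqyyU79+JEg4l1U5Qz/j7sq//iKLz8ND7zf7pQcTbNlGoaM3EsWScFxI63KHI7t3sf5i/xXjP6J/vYRSVdUpCeqkyamM3SSgZE1Iq+9HAFx5ezP/iWMimHhs4irlibr479v7NKmiFbSxwTiQURi0SKkEcFKUW1sNVeS0nUCwZRQ4BSCcRYaayynuGZ3PctJz8f5v0qMgpuOvVOcN2bDxRT1BzeXUsO9Qx9fzPHhEiJQ4afmxjf39+fYB+Wns6ZEcSXDkaaDwugVTU3a/QJVxM1KNBinlYI0dV6J2ZZ8/u5tzLiCqHf2h8dBg4gs94cv+R4FIyRgctG1onYYB6f3+AgHZ/eDhOjUNHlVZDcbpNCJWC2lqnwXDbte3wf39/JSJPuO6FiFY4kHg0f2FvUxFK3/KPcdFkorsdJQ4PvktyndTAIE5vf39/YztyqilQgT0ztsJ3tPO7CiNGPmuk1s6tZKVMf35/KSxx1eGDmC03XZ89Yj19GR/U2vHauHbm7qmoJj9dhL5rnaxSDyMnXW9FMAMep0sltfHW1Pfv1nN3JBlKD2JTvLBrm4WFeG+AW0Fyc7FTpp7VwtTnKj6VRbu6qu64cyzt/8zo0lrbkqx3X67O5QHHHQwnFxqL1Pfjld7PrFdfiXnEyr7kBT+QuKuUkJJ+X1p9eGCpgr+vgNqdojRoaafNdcDRuds6DiIly3ai/s3999TwGXu2ZwC08XnVAK+65vG+blZ2vbx8Ta12l2BWKxxQf6Zao5x9akhUQsBkjK+TXZJlgMzBZVenVWxFz1RgLjSKGIYoRok59cTD/1rgDQAz9fHWG0q2ss92Y2CdxtapjUadcC1EdFU5M4g2cJxQRX9BhNMyHn00j693Y0w3b083dGxHb3JCh4hWcntOPl0nWn8c2hIkAAdR+enSgjVoR7hKmHpgocFddyl1oSuIy9iIOZuLboCKm4fdzeGxNLGbPW5Pe1Rnf358gH9/f39/f4B+gH9+f39/cYBrhHRjChcv26lv7mZ7fHYlWH4dg4EuMhsveThQ7ui8PXhBLFAt1jzM3fDbjnHJTS95f35/f39/gIB/gH9/gH9/gH16foB5f4B/f3l/HwwqbX8fyLhU9NXy4bruXrioHkV6e7TO3MbH32u+TzyBMISn7OyWXyhYd1V8f3+AgIB/f39/f39/gWx5mG5ujJZrXXpbWihDSBRQ5JF5UMcaMNoOL4dE6qbSR1jTObSznYl1tm6+2ovfNog/3u2QQyZif3x/gIB/gH9/gH9/gHl+cHeLj2dznldQdR8pPCggIEJPwOCt1/TurZPVg1a0Up5LpUhQXjk2dKZJTZyft8vgSr+738p9TTFsf3+AgH9/gH9/fn+AhXSDdVxkgFxqh2iivD7fxKfYIm7m0vnVa6dhdGRyql6dm7jPhHvcvNf2zdn1fJrXWJJ/iWswl+s4QUJzf3+AgH9/gH9/gHV6eExWgmdubYhudFNbOkqAy+jML5zo552fq2RkYJuVf97aXZvKq3Q2lHwyWkYpnJNMZ3eCft7W25RyN0Vqf4B/gH9/f36AhESIrIeDZXKWmmukinegJc3LxtutLStlp1Q518ueesJ/NWAvcywuaKVVcJmOcIKUl51zbGRfpIlexodTOWd3eX6AgH9/fXF+UmKMtI2pgGKUV4WYsLjNSLTDWpBucjSqhLDT3rCuy5NWQigwTJJLi5RxentodHFhhX9hfGxmlmKO19C8QVqGY3V6fX2AcnWOYZWaW2OPvoumUZqqfMZihUOCUJB6VZGHPauY0Gut8KbDsH7Ga867VXWKhG5udX10f4B+gH9/arh2tHlFeTI+UWU8V3E6ZHpTa1U/JhoReFENf2kTWpoLHVYdXjgpSZ4kH1szOV9V3oOKz9KmkGKXc098ind8eJB7dn+BgH9/qVtVpllejXeeskeepbA9LTAZTB0TNJNajLzFsMW3yMqiLkJPNo9DgLd2NV9SG005drFM7se8j16TX1uCh5CUloCTfHSCf39/hnGdoJKnmYCtVC/B9NfqTS3/1OP3ksPqUHDFvdfKyajXsYbmntfhT4OueFygRX2SGGg03tsurz9Je3CAfoNwgXd0gH9/gIB/"/>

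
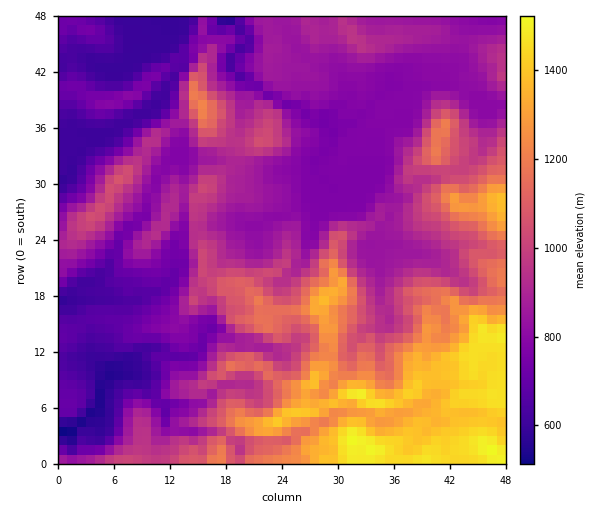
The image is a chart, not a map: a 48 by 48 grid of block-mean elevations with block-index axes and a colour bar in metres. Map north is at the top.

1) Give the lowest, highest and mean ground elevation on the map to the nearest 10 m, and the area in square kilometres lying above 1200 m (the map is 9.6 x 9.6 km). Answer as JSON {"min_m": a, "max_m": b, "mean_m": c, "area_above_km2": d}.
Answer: {"min_m": 490, "max_m": 1530, "mean_m": 940, "area_above_km2": 15.0}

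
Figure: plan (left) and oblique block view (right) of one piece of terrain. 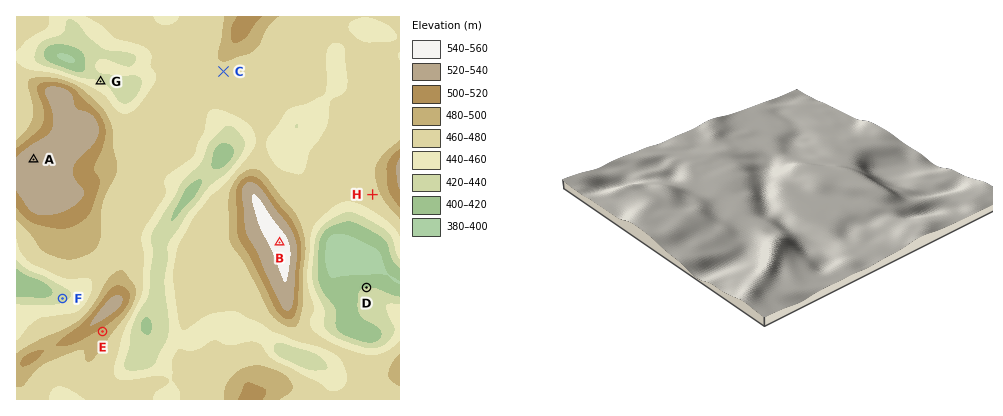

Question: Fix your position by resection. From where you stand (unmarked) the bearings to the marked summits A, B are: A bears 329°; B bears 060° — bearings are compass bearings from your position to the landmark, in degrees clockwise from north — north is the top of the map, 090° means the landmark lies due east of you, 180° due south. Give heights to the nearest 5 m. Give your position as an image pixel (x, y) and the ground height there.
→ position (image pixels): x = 134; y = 327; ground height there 435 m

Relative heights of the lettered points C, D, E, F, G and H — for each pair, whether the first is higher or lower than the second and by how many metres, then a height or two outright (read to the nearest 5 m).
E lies higher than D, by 75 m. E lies higher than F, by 60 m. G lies lower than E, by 55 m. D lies lower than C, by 55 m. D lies lower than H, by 50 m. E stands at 495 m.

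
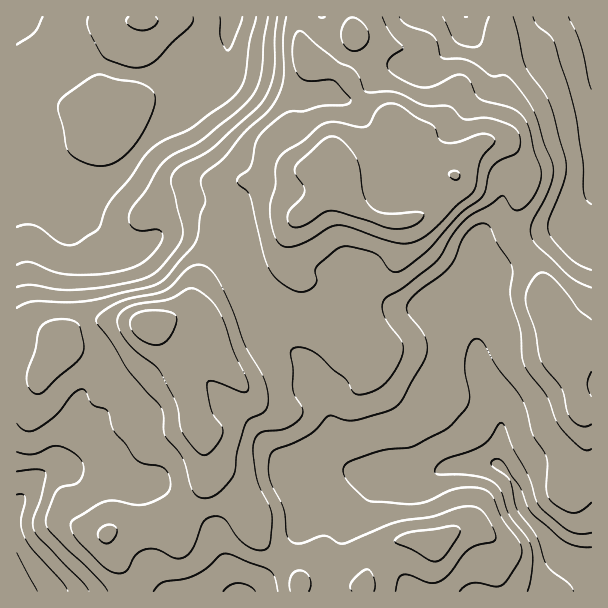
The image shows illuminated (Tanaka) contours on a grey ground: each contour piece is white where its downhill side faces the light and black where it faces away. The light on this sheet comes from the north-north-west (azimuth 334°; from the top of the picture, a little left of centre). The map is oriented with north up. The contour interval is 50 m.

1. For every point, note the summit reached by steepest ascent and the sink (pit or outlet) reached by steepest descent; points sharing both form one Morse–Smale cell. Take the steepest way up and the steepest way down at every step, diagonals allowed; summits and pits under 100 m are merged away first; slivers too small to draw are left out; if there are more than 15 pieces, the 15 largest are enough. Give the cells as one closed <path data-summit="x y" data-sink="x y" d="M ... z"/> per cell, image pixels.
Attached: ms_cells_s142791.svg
<path data-summit="336 170" data-sink="591 567" d="M498 140l-15 2-7 4-13 15-8 14-23-3-10-4-11-8-13-15-8 7-31 8-20 9-2 2 5 11-2 4-41 31-15 15-11 6-21 4-11 6 12 54 18 30 13 12 15 11 8 10 11 24 8 13 10 41 7 18 10 8 15 2-35 1-12 6-9 11-10 33-10 23-9 12 0 3 15 18 2 14 292-1 0-249-37 1-3-2-11-63-6-12-18-23-5-10 2-21 12-29 0-10-10-20-10-9z"/><path data-summit="336 170" data-sink="17 17" d="M299 16l-282 0-1 179 25 4 22 15 21 4 23 23 16 7 17-1 10-6 7-8 5-21 8-7 12-3 15 2 18 8 15 19 10 17 8-4 31-9 20-18 41-31 2-4-5-11 2-2 29-12 22-5 7-5 3-6 0-6-4-10-7-7-15-8-14-14-8-13-7-7-38-17-7-23z"/><path data-summit="152 326" data-sink="17 591" d="M123 320l-25 0-23 8-8 8-5 15-21 25-8 3-17 1 0 211 235 1 31-32-23-21-5-9-1-20-12-21-10-9-25-12-2-27-10-15-4-25-20-35-13-34-7-7z"/><path data-summit="336 170" data-sink="591 17" d="M591 16l-238 0-1 10 3 12-11 27 0 9 16 22 14 14 15 8 7 7 4 10-2 12 24 21 10 4 23 3 13-20 12-11 9-4 14 2 13 11 8 15 2 15-12 29-2 21 5 10 18 23 6 12 11 63 3 2 27 0 10-2z"/><path data-summit="152 326" data-sink="591 567" d="M240 248l-19 11-22 23-5 9-2 17-6 5-31 12-1 4 4 6 12 31 20 35 3 21 11 19 2 27 25 12 10 9 12 21 1 20 5 9 23 20 10-14 10-23 8-28 4-9 7-7 12-6 35-1-15-2-10-8-7-18-10-41-8-13-11-24-8-10-15-11-13-12-18-30-6-21-1-20z"/><path data-summit="152 326" data-sink="17 17" d="M30 196l-14 1 1 182 16 0 8-3 21-25 5-15 8-8 9-4 14-4 25 0 30 6 33-13 6-5 2-17 5-9 22-23 19-11-18-29-16-13-9-2-15-2-15 4-7 9-3 18-7 8-10 6-17 1-16-7-20-21-24-6-19-14z"/><path data-summit="336 170" data-sink="591 567" d="M351 16l-51 0 0 20 7 23 38 17-1-11 11-27z"/><path data-summit="336 170" data-sink="17 591" d="M282 559l-30 33 48-1 0-9-4-7z"/>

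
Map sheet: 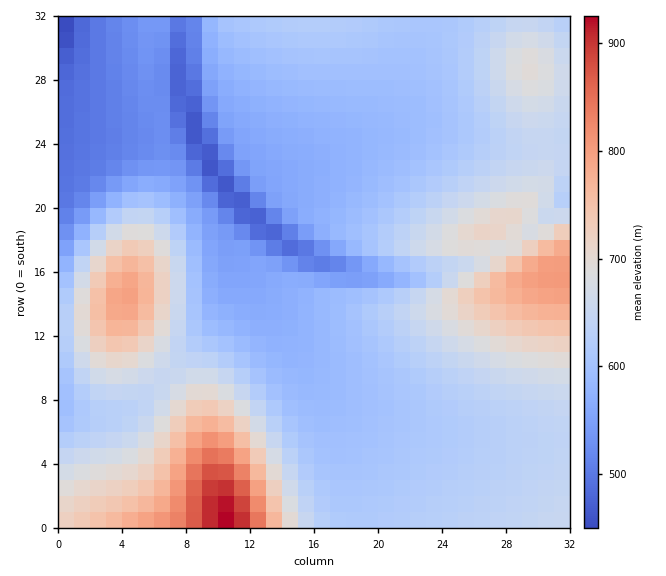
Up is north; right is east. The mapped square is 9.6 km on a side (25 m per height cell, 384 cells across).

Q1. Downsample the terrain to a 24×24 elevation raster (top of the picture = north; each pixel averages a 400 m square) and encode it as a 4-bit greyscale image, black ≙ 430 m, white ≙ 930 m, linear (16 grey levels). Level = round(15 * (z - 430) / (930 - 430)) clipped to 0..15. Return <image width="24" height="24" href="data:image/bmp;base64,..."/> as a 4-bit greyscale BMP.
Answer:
<image width="24" height="24" href="data:image/bmp;base64,Qk2WAQAAAAAAAHYAAAAoAAAAGAAAABgAAAABAAQAAAAAACABAAATCwAAEwsAABAAAAAAAAAAAAAAABEREQAiIiIAMzMzAERERABVVVUAZmZmAHd3dwCIiIgAmZmZAKqqqgC7u7sAzMzMAN3d3QDu7u4A////AJmqvN/sl2ZmZmZmd4mZq97rhmVWZmZmZ3iIm97KdlVVZmZmZmd3isy5dVVVVmZmZmZnibuXZVVVVmZmZlZmeJmGVVVVVmZmZlZ3d4h2VVVVVmZnd2eId3ZlVVVVZmd3eGiZh2VURFVWZneIiWmql1VERFVWZ4iZqmm7l1RERFVWd4mqu2irp1REREREVnmru1eal1REMiNFZneJu0aIhkMyI0VWd4iIijRnZUMhNEVWZ3iIdyNFVDITRERVZmd4hiIzQyE0RERVVWZ3dyIjMxI0RERFVVZmdyIjMhNERERVVVZmdyIjMhNERFVVVVZndyIjMiREVVVVVVZ3hyIjMiRVVVVVVVZ4hxIjMjVVVVVVVVZ3dxIjMjVVZmZlVVZndg=="/>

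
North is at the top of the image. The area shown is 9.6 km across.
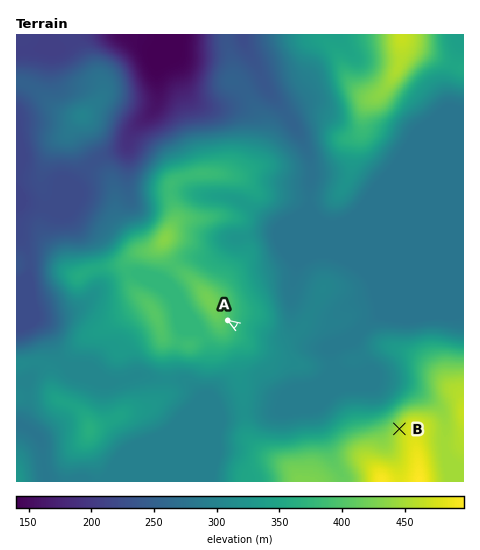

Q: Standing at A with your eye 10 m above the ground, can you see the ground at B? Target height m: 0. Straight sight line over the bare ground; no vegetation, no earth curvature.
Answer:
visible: true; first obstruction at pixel None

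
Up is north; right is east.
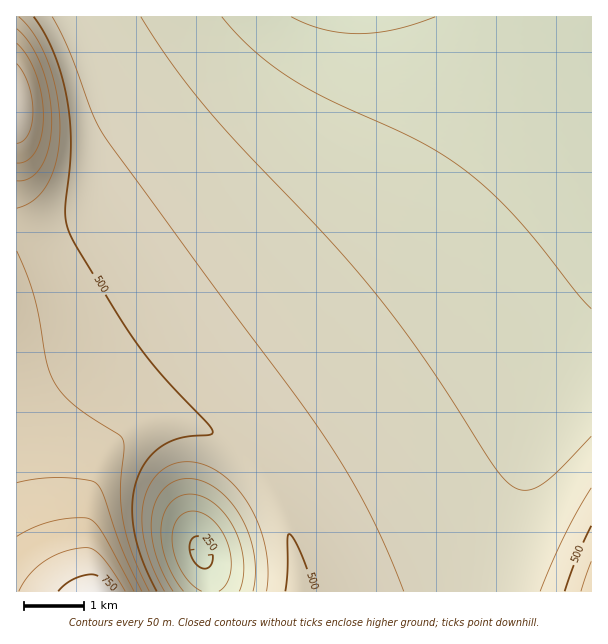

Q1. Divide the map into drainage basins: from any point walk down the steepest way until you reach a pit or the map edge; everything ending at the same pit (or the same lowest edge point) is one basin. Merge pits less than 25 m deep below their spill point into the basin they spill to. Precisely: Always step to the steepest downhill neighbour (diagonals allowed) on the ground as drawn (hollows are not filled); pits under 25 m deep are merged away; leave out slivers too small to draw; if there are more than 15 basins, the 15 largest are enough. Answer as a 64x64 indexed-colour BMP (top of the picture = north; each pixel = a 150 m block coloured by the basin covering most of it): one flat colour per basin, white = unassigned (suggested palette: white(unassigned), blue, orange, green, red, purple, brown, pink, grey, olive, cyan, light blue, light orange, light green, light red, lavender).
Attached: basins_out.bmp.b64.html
<image width="64" height="64" href="data:image/bmp;base64,Qk12CAAAAAAAAHYAAAAoAAAAQAAAAEAAAAABAAQAAAAAAAAIAAATCwAAEwsAABAAAAAAAAAA////ALR3HwAOf/8ALKAsACgn1gC9Z5QAS1aMAMJ34wB/f38AIr28AM++FwDox64AeLv/AIrfmACWmP8A1bDFABEREREiIiIiIiIiIiIiIiERERERERERERERERERERERERERESIiIiIiIiIiIiIiIRERERERERERERERERERERERERERIiIiIiIiIiIiIiIhEREREREREREREREREREREREREREiIiIiIiIiIiIiIiERERERERERERERERERERERERERESIiIiIiIiIiIiIiIRERERERERERERERERERERERERERIiIiIiIiIiIiIiIhEREREREREREREREREREREREREREiIiIiIiIiIiIiIhERERERERERERERERERERERERERESIiIiIiIiIiIiIiERERERERERERERERERERERERERERIiIiIiIiIiIiIiIREREREREREREREREREREREREREREiIiIiIiIiIiIiIRERERERERERERERERERERERERERESIiIiIiIiIiIiIhERERERERERERERERERERERERERERIiIiIiIiIiIiIhERERERERERERERERERERERERERERESIiIiIiIiIiIhERERERERERERERERERERERERERERERIiIiIiIiIiIiEREREREREREREREREREREREREREREREiIiIiIiIiIiERERERERERERERERERERERERERERERERIiIiIiIiIiERERERERERERERERERERERERERERERERESIiIiIiIiEREREREREREREREREREREREREREREREREREiIiIiIhEREREREREREREREREREREREREREREREREREREiIiIRERERERERERERERERERERERERERERERERERERERERERERERERERERERERERERERERERERERERERERERERERERERERERERERERERERERERERERERERERERERERERERERERERERERERERERERERERERERERERERERERERERERERERERERERERERERERERERERERERERERERERERERERERERERERERERERERERERERERERERERERERERERERERERERERERERERERERERERERERERERERERERERERERERERERERERERERERERERERERERERERERERERERERERERERERERERERERERERERERERERERERERERERERERERERERERERERERERERERERERERERERERERERERERERERERERERERERERERERERERERERERERERERERERERERERERERERERERERERERERERERERERERERERERERERERERERERERERERERERERERERERERERERERERERERERERERERERERERERERERERERERERERERERERERERERERERERERERERERERERERERERERERERERERERERERERERERERERERERERERERERERERERERERERERERERERERERERERERERERERERERERERERERERERERERERERERERERERERERERERERERERERERERERERERERERERERERERERERERERERERERERERERERERERERERERERERERERERERERERERERERERERERERERERERERERERERERERERERERERERERERERERERERERERERERERERERERERERERERERERERERERERERERERERERERERERERERERERERERERERERERERERERERERERERERERERERERERERERERERERERERERERERERERERERERERERERERERERERERERERERERERERERERERERERERERERERERERERERERERERERERERERERERERERERERERERERERERERERERERERERERERERERERERERERERERERERERERERERERERERERERERERERERERERERERERERERERERERERERERERERERERERERERERERERERERERERERERERERERERERERERERERERERERERERERERERERERERERERERERERERERERERERERERERERERERERERERERERERERERERERERERERERERERERERERERERERERERERERERERERERERERERERERERERERERERERERERERERERERERERERERERERERERERERERERERERERERERERERERERERERERERERERERERERERERERERERERERERERERERERERERERERERERERERERERERERERERERERERERERERERERERERERERERERERERERERERERERERERERERERERERERERERERERERERERERERERERERERERERERERERERERERERERERERERERERERERERERERERERERERERERERERERERERERERERERERERERERERERERERERERERERERERERERERERERERERERERERERERERERERERERERERERERERERERERERERERERERERERERERERERERERERERERERERERERERERERERERERERERERERERERERERERERERERERERERERERERERERERERERERERERERERERERERERERERERERERERERERERERERERERERERERERERERERERERERERERERERERERERERERERERERERERERERERERERERERERERERERERERERERERERERERERERERERERERERERERERERER"/>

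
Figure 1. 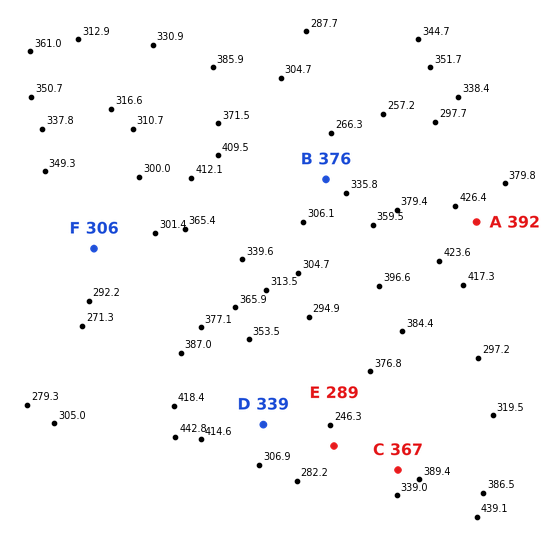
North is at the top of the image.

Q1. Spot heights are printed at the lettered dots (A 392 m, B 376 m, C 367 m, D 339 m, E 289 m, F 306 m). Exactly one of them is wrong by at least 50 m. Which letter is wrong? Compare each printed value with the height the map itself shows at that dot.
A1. B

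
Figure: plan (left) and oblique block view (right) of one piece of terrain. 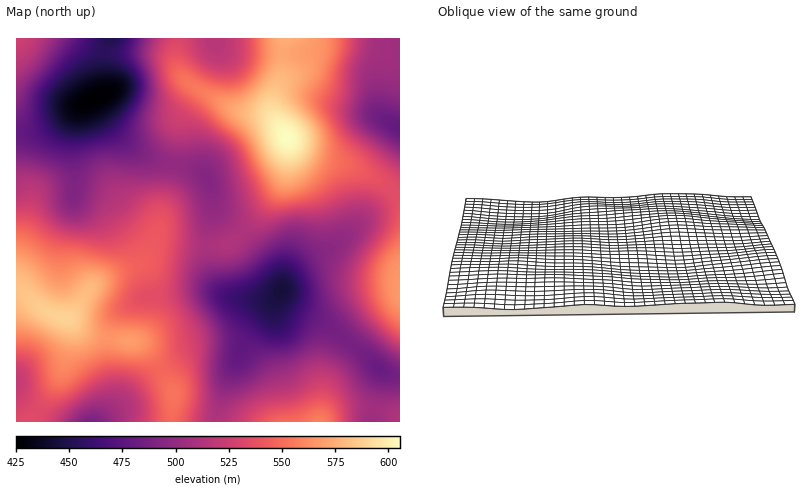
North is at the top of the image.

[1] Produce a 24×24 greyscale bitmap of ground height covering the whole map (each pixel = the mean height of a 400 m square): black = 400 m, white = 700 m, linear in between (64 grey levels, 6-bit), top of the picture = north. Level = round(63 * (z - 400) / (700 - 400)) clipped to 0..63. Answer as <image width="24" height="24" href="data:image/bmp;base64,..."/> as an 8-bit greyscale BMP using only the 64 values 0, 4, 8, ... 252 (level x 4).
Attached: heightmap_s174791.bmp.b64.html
<image width="24" height="24" href="data:image/bmp;base64,Qk12BgAAAAAAADYEAAAoAAAAGAAAABgAAAABAAgAAAAAAEACAAATCwAAEwsAAAABAAAAAAAAAAAAAAEBAQACAgIAAwMDAAQEBAAFBQUABgYGAAcHBwAICAgACQkJAAoKCgALCwsADAwMAA0NDQAODg4ADw8PABAQEAAREREAEhISABMTEwAUFBQAFRUVABYWFgAXFxcAGBgYABkZGQAaGhoAGxsbABwcHAAdHR0AHh4eAB8fHwAgICAAISEhACIiIgAjIyMAJCQkACUlJQAmJiYAJycnACgoKAApKSkAKioqACsrKwAsLCwALS0tAC4uLgAvLy8AMDAwADExMQAyMjIAMzMzADQ0NAA1NTUANjY2ADc3NwA4ODgAOTk5ADo6OgA7OzsAPDw8AD09PQA+Pj4APz8/AEBAQABBQUEAQkJCAENDQwBEREQARUVFAEZGRgBHR0cASEhIAElJSQBKSkoAS0tLAExMTABNTU0ATk5OAE9PTwBQUFAAUVFRAFJSUgBTU1MAVFRUAFVVVQBWVlYAV1dXAFhYWABZWVkAWlpaAFtbWwBcXFwAXV1dAF5eXgBfX18AYGBgAGFhYQBiYmIAY2NjAGRkZABlZWUAZmZmAGdnZwBoaGgAaWlpAGpqagBra2sAbGxsAG1tbQBubm4Ab29vAHBwcABxcXEAcnJyAHNzcwB0dHQAdXV1AHZ2dgB3d3cAeHh4AHl5eQB6enoAe3t7AHx8fAB9fX0Afn5+AH9/fwCAgIAAgYGBAIKCggCDg4MAhISEAIWFhQCGhoYAh4eHAIiIiACJiYkAioqKAIuLiwCMjIwAjY2NAI6OjgCPj48AkJCQAJGRkQCSkpIAk5OTAJSUlACVlZUAlpaWAJeXlwCYmJgAmZmZAJqamgCbm5sAnJycAJ2dnQCenp4An5+fAKCgoAChoaEAoqKiAKOjowCkpKQApaWlAKampgCnp6cAqKioAKmpqQCqqqoAq6urAKysrACtra0Arq6uAK+vrwCwsLAAsbGxALKysgCzs7MAtLS0ALW1tQC2trYAt7e3ALi4uAC5ubkAurq6ALu7uwC8vLwAvb29AL6+vgC/v78AwMDAAMHBwQDCwsIAw8PDAMTExADFxcUAxsbGAMfHxwDIyMgAycnJAMrKygDLy8sAzMzMAM3NzQDOzs4Az8/PANDQ0ADR0dEA0tLSANPT0wDU1NQA1dXVANbW1gDX19cA2NjYANnZ2QDa2toA29vbANzc3ADd3d0A3t7eAN/f3wDg4OAA4eHhAOLi4gDj4+MA5OTkAOXl5QDm5uYA5+fnAOjo6ADp6ekA6urqAOvr6wDs7OwA7e3tAO7u7gDv7+8A8PDwAPHx8QDy8vIA8/PzAPT09AD19fUA9vb2APf39wD4+PgA+fn5APr6+gD7+/sA/Pz8AP39/QD+/v4A////AHBwbFxQVFxkcHx4aGBgaHR4eIB8bFxYXGxwdHBkXGBkdIB8bFxYYGRobHR0aFxUVGh0gHx0bGhweIB8aFRMUFhcYGhoYFRMTGx4hIiAfHh8fHx0aFBESExUWGBgWExETHiAjIyMiIiIhHxwaFREQERESFBQTEhMWIiMlJiUjIyIhHhwZFREPDg0PEhITFBccJSYnJyUiIB8fHRsXEg8NCwsNEBIUFxwgJicmJiYiHx0dHBkUEA0MCgoMDxMWGh8iJiUkJCUkIB4dHBgTEA4NCwoLEBQXGyAjJSMiIiMiIB8eHBkVFBMRDgwNERQXGx8iIyEgIB8fHh4eHRoXFxcVEhAQExQVGR0hIB8dHBsbHB0eHRoXFxcXFhQTFBUVFxoeHRwZFxgZGhwdHRoWFhcYGRgXFxcWFxkcGhoXFBYYGRocHBkWFRYZHB0cHBoZGRocGRgWExUXGBgZGRcVFBYaHyIiIB4cHBwcFxYUExQVFhUWFhUUFBccISUlIyAfHh0bFBMRERITExMUFRUVFhkfJSgpJSEfHhsYERAODQ4PEBIVFxgXGRwiJyoqJyIeGhcUEA4LCQkLDREWGRoaHSElKCopJiAbFhMREg4JBwYHCg8WGhweISQmKCkmIh4ZFRISEw4KBwYGBwwVGx4gISIkJiclIh4bFhQUFhENCggHCA0VHSAfHR0gJCYlIyAbFxYWGBURDQsLDBAXHR4bGhodIiQkIyEcGBYWGhgUEA0LDBEXGxwaGRkcISQkIyIeGRcWA=="/>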